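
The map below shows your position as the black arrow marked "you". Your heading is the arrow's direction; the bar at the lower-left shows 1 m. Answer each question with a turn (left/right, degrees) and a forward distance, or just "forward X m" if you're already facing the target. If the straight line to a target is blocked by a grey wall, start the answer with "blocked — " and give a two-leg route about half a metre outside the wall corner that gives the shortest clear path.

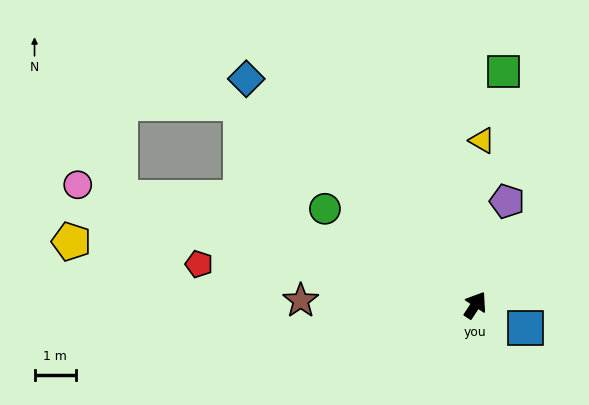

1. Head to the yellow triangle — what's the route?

turn left 31°, forward 4.0 m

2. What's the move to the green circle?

turn left 91°, forward 4.3 m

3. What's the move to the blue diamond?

turn left 79°, forward 7.8 m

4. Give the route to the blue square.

turn right 81°, forward 1.3 m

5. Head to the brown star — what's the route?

turn left 122°, forward 4.3 m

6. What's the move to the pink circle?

turn left 106°, forward 10.1 m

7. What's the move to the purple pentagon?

turn left 16°, forward 2.6 m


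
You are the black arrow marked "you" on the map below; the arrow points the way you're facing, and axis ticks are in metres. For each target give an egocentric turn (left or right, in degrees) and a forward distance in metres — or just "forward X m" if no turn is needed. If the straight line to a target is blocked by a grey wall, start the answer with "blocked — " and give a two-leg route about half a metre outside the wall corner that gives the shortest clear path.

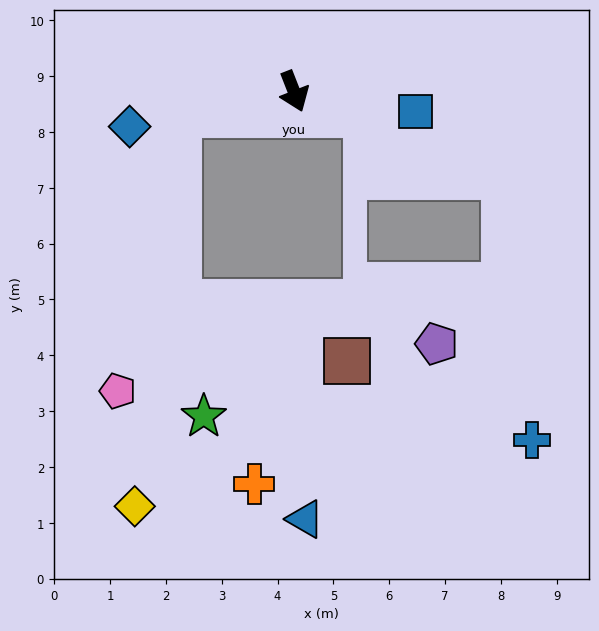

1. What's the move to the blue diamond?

turn right 99°, forward 3.0 m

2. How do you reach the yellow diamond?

blocked — turn right 100°, forward 2.1 m, then turn left 72°, forward 7.1 m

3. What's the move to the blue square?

turn left 59°, forward 2.2 m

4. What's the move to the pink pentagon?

blocked — turn right 100°, forward 2.1 m, then turn left 66°, forward 5.1 m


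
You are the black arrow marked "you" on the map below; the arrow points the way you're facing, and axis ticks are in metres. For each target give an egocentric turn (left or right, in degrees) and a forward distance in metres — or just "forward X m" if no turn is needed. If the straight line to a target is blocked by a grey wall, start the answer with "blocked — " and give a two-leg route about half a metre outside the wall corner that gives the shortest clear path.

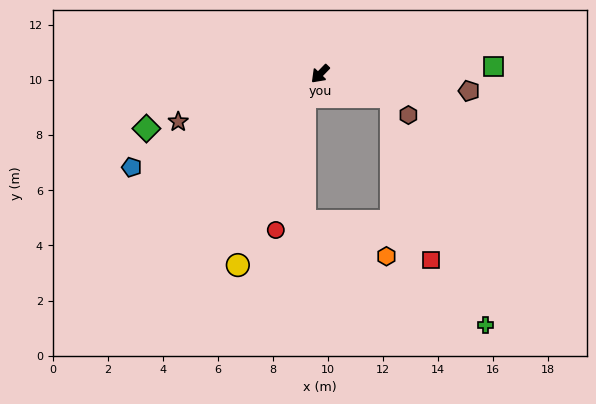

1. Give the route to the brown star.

turn right 27°, forward 5.4 m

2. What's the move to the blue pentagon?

turn right 20°, forward 7.6 m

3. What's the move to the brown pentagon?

turn left 128°, forward 5.4 m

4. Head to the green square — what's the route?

turn left 136°, forward 6.3 m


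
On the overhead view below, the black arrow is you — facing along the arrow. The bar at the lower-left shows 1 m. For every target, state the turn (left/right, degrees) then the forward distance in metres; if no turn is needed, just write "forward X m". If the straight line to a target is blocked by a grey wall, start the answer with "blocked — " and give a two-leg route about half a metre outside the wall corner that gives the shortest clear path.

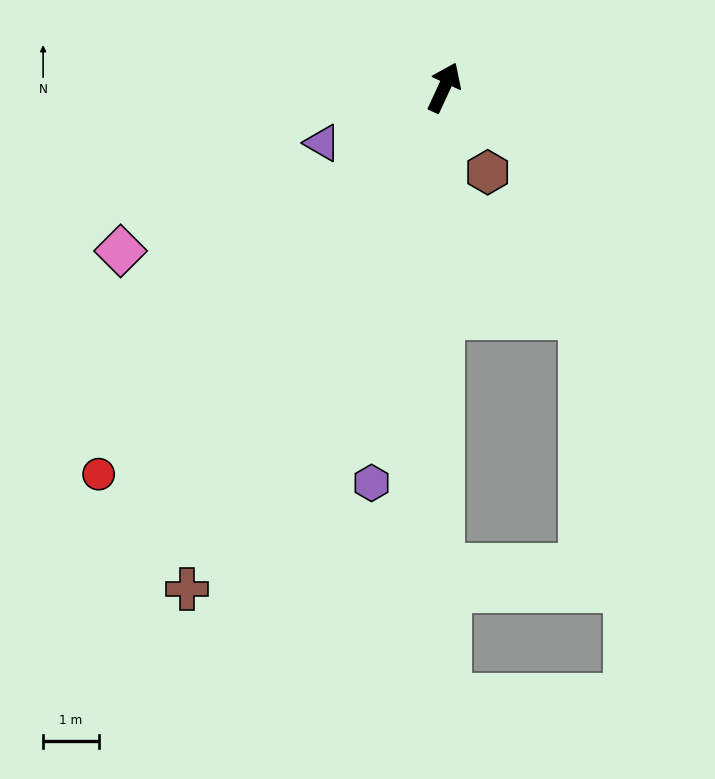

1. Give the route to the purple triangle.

turn left 139°, forward 2.4 m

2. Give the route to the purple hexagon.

turn right 166°, forward 7.2 m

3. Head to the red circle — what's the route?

turn left 163°, forward 9.3 m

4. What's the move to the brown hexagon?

turn right 128°, forward 1.7 m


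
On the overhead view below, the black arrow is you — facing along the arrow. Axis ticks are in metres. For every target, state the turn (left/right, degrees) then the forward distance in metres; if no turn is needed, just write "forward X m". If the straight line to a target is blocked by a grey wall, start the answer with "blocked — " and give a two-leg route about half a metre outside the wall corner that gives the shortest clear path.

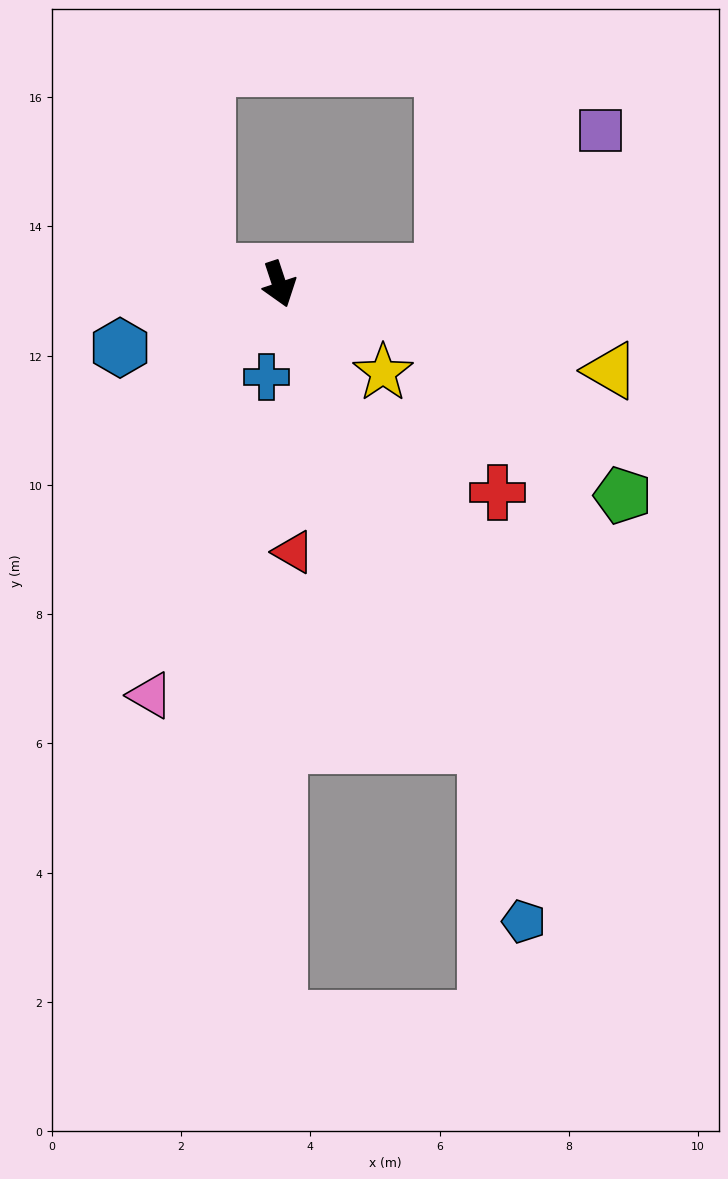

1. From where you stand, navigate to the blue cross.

turn right 26°, forward 1.5 m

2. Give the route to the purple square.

blocked — turn left 76°, forward 2.5 m, then turn left 37°, forward 3.3 m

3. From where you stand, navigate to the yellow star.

turn left 31°, forward 2.1 m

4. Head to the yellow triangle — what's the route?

turn left 57°, forward 5.3 m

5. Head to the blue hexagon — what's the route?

turn right 86°, forward 2.7 m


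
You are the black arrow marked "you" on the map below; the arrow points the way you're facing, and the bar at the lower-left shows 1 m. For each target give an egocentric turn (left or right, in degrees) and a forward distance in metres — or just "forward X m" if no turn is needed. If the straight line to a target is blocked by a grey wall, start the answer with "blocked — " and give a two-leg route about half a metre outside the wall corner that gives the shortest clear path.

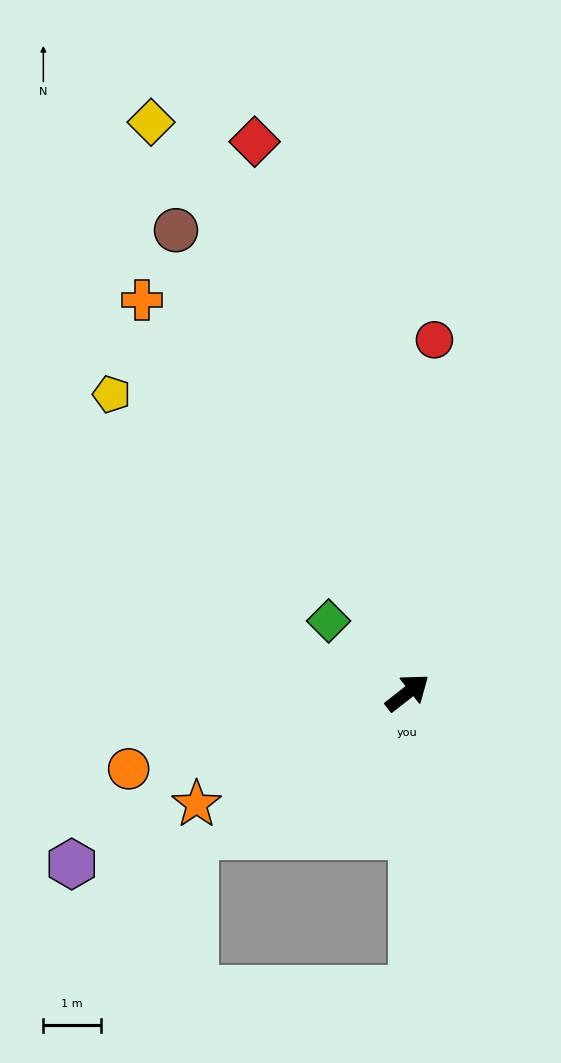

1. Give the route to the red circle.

turn left 48°, forward 6.2 m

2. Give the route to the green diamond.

turn left 100°, forward 1.9 m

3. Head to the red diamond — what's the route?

turn left 67°, forward 10.0 m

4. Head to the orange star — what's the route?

turn left 170°, forward 4.2 m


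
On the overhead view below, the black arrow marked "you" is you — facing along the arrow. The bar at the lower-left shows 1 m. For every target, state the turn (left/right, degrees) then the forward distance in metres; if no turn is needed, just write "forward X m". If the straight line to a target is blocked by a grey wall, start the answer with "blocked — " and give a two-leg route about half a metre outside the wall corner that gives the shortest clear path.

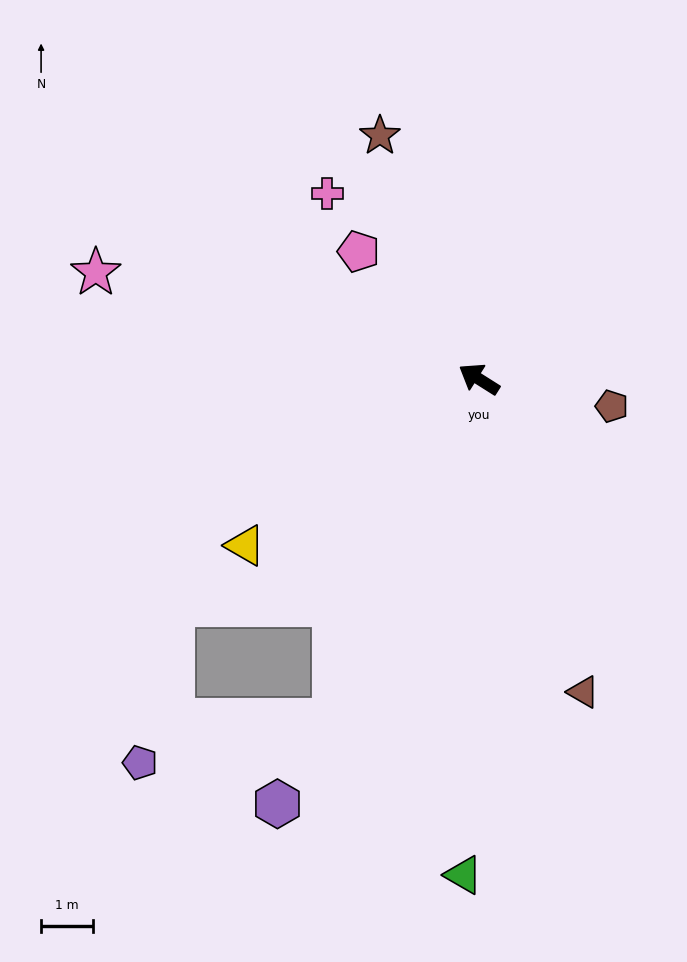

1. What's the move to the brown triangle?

turn left 141°, forward 6.3 m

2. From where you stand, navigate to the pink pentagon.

turn right 14°, forward 3.4 m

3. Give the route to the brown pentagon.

turn right 159°, forward 2.6 m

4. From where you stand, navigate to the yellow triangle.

turn left 68°, forward 5.5 m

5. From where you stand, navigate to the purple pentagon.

blocked — turn left 99°, forward 7.1 m, then turn right 54°, forward 3.8 m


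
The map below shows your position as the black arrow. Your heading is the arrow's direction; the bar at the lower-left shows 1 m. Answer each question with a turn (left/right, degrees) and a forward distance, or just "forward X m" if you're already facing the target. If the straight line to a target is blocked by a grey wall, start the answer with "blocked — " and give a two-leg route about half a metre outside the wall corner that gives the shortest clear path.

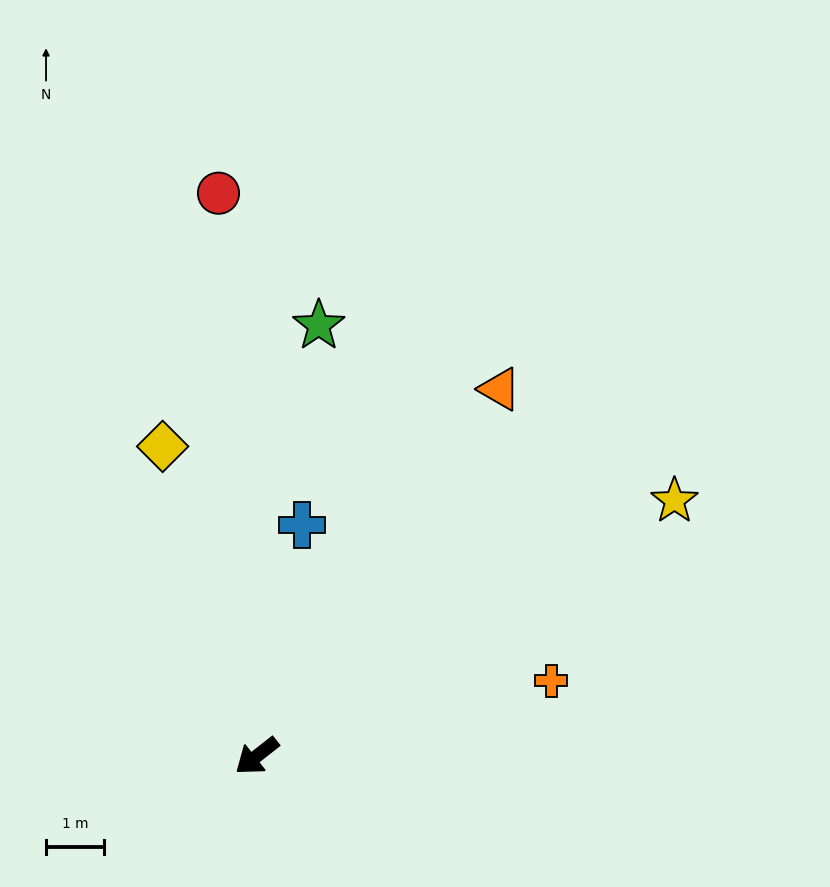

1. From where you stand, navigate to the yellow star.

turn left 173°, forward 8.4 m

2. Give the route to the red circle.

turn right 124°, forward 9.7 m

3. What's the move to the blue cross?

turn right 139°, forward 4.0 m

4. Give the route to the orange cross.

turn left 156°, forward 5.2 m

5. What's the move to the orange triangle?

turn right 162°, forward 7.5 m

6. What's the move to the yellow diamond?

turn right 111°, forward 5.5 m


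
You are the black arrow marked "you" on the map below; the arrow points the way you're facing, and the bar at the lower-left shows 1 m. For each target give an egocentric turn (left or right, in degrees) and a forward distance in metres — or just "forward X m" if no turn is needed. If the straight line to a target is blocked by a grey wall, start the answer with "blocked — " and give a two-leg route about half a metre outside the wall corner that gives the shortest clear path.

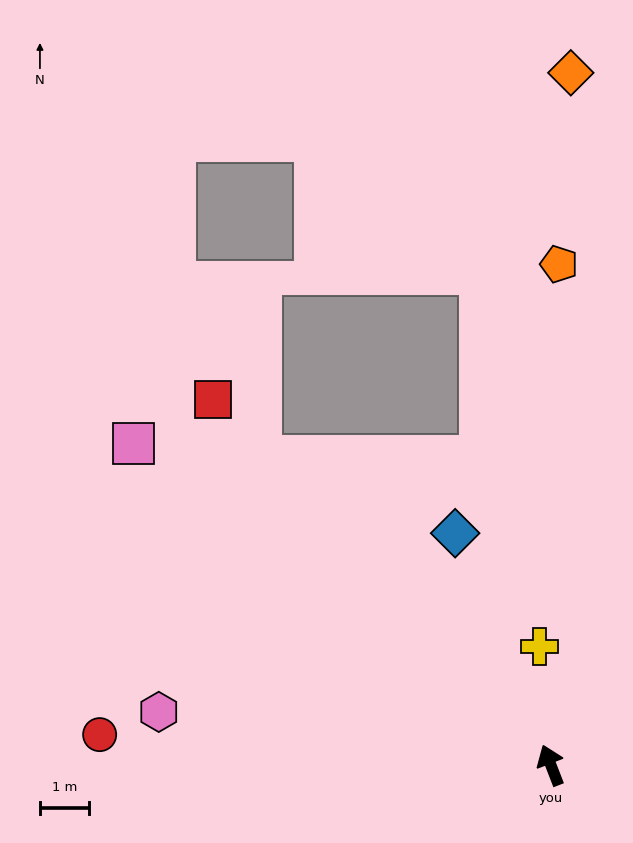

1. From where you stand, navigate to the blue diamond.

forward 5.1 m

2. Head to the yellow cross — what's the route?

turn right 16°, forward 2.4 m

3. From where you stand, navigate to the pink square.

turn left 31°, forward 10.7 m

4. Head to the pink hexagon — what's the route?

turn left 61°, forward 8.1 m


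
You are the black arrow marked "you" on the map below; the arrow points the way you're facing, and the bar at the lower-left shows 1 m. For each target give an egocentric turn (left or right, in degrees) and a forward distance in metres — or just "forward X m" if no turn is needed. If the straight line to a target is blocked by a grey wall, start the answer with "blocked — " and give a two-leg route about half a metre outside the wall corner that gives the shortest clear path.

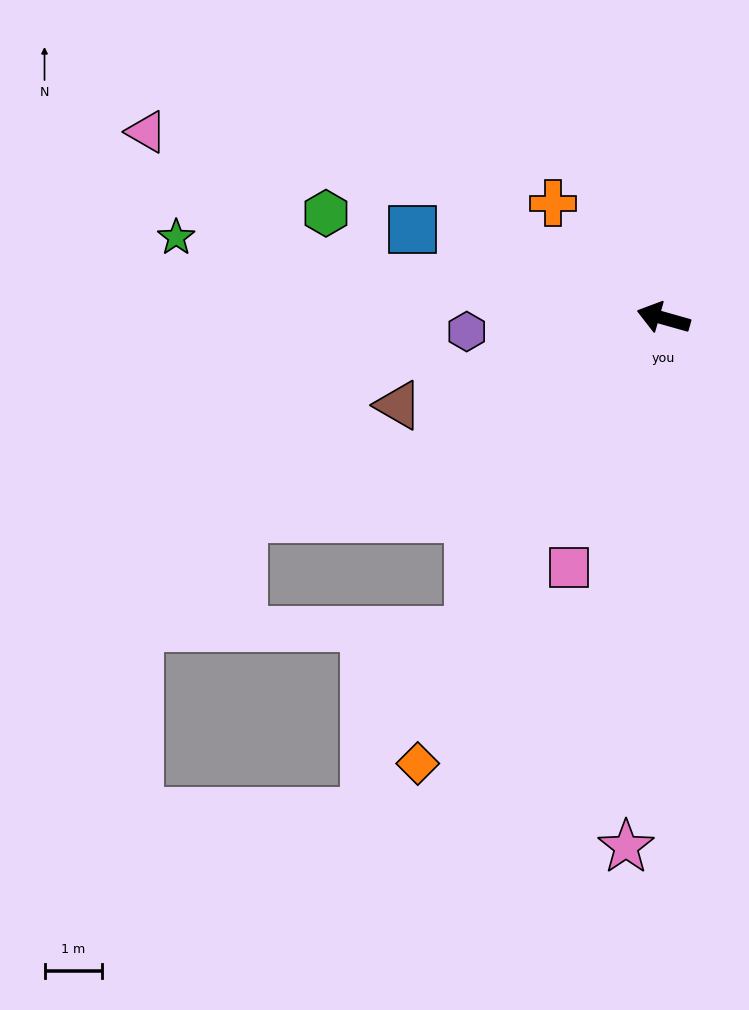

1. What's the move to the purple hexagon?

turn left 20°, forward 3.4 m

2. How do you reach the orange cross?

turn right 30°, forward 2.8 m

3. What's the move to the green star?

turn left 6°, forward 8.6 m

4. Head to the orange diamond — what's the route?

turn left 77°, forward 8.9 m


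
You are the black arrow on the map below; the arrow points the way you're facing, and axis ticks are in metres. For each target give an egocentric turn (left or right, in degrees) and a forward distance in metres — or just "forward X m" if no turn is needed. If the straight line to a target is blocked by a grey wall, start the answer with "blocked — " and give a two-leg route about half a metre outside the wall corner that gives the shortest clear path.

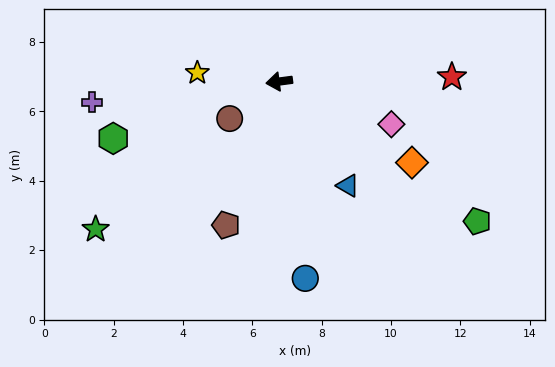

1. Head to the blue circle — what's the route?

turn left 90°, forward 5.7 m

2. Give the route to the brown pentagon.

turn left 62°, forward 4.4 m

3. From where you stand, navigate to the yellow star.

turn right 14°, forward 2.4 m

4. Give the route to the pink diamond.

turn left 152°, forward 3.5 m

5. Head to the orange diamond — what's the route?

turn left 141°, forward 4.5 m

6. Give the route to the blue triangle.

turn left 116°, forward 3.6 m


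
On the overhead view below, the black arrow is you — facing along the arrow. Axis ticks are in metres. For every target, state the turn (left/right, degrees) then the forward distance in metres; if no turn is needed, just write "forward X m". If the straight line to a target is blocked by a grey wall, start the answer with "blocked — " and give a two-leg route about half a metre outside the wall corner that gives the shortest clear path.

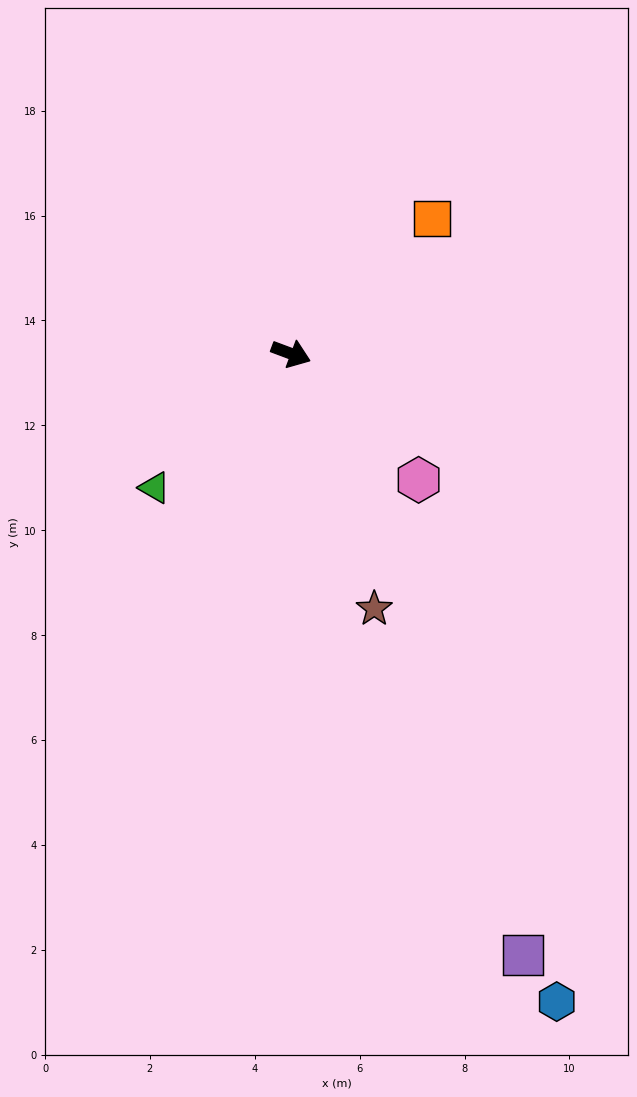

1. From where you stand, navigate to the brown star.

turn right 51°, forward 5.1 m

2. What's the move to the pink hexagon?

turn right 24°, forward 3.4 m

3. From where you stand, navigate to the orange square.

turn left 64°, forward 3.7 m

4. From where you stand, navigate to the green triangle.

turn right 115°, forward 3.6 m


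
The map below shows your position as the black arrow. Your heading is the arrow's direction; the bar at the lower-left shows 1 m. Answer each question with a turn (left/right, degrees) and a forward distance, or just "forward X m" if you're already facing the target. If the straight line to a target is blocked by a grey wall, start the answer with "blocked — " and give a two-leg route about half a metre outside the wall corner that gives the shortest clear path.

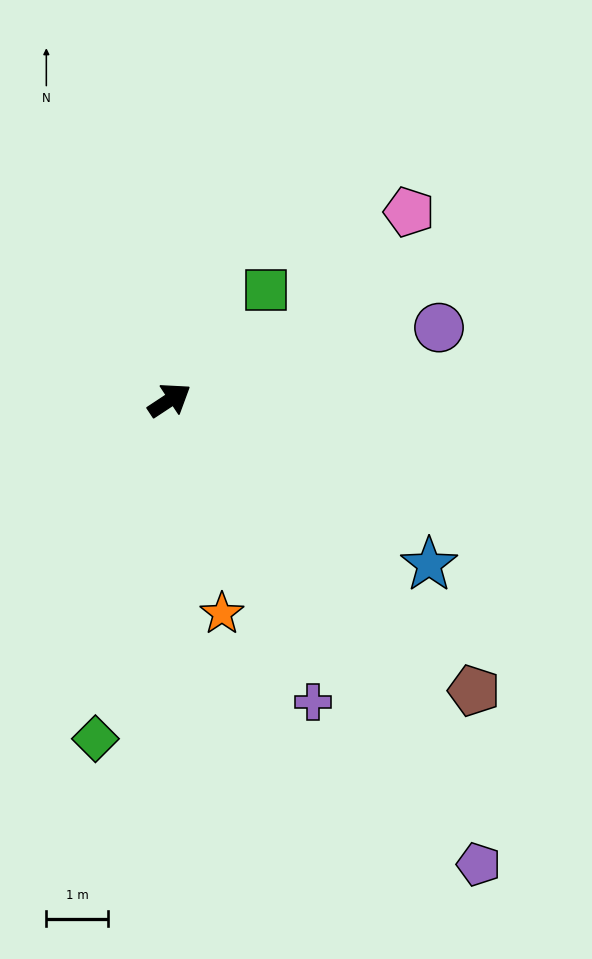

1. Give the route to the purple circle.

turn right 18°, forward 4.5 m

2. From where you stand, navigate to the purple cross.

turn right 98°, forward 5.4 m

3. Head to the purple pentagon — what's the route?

turn right 90°, forward 9.1 m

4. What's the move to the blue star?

turn right 66°, forward 5.0 m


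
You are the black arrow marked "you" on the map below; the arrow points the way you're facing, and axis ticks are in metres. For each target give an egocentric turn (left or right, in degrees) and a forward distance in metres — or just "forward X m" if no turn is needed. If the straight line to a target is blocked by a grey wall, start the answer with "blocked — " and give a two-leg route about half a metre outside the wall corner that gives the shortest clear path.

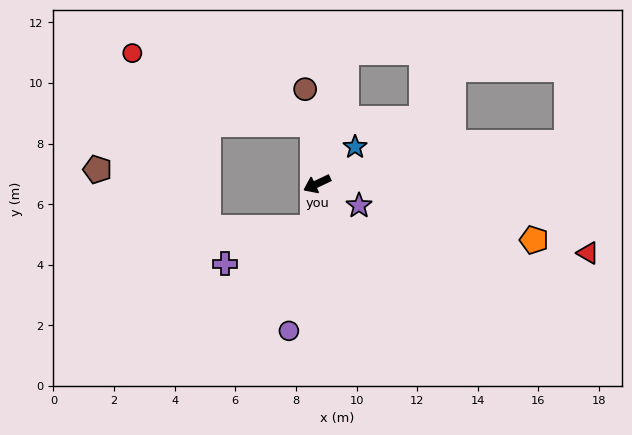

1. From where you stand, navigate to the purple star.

turn left 127°, forward 1.6 m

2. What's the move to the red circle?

blocked — turn right 111°, forward 2.0 m, then turn left 64°, forward 6.4 m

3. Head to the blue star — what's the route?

turn right 161°, forward 1.7 m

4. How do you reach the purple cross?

blocked — turn left 59°, forward 1.5 m, then turn right 62°, forward 3.1 m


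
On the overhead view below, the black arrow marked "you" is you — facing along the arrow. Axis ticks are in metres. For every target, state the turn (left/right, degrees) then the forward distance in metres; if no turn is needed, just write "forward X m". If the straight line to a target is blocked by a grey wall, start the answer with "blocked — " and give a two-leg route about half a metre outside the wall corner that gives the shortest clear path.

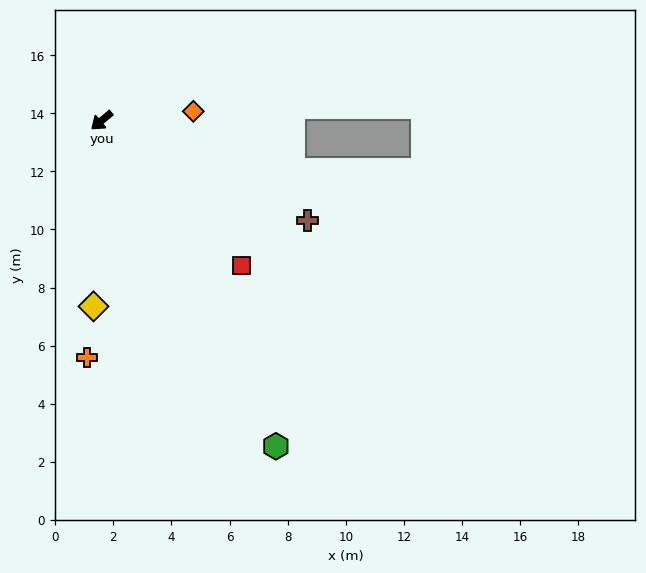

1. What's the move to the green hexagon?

turn left 78°, forward 12.7 m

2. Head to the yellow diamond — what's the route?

turn left 48°, forward 6.4 m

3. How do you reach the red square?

turn left 94°, forward 6.9 m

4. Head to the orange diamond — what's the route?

turn left 146°, forward 3.2 m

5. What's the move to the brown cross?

turn left 114°, forward 7.9 m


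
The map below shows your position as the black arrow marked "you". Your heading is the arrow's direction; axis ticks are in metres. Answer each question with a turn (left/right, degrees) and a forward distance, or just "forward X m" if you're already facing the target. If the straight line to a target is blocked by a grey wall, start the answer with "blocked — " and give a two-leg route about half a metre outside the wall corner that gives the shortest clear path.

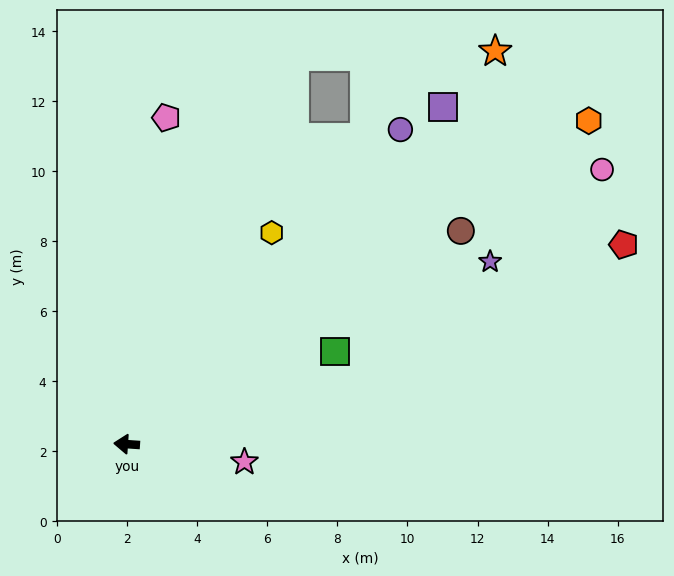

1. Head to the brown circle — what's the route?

turn right 144°, forward 11.3 m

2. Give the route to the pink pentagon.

turn right 93°, forward 9.4 m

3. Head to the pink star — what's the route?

turn left 175°, forward 3.4 m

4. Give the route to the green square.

turn right 152°, forward 6.5 m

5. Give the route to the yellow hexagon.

turn right 121°, forward 7.3 m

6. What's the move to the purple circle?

turn right 127°, forward 11.9 m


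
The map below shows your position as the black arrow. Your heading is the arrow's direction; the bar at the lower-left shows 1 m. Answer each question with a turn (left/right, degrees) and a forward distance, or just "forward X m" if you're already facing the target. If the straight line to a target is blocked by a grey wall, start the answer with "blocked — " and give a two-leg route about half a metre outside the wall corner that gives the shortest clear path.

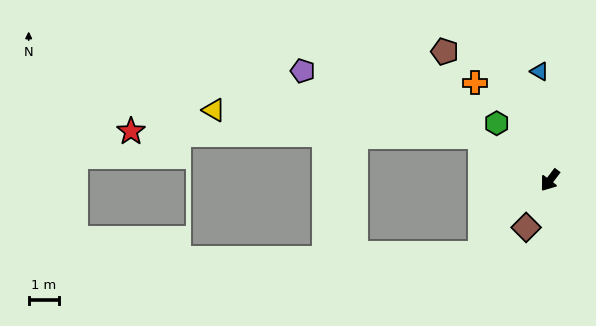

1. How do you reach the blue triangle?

turn right 137°, forward 3.6 m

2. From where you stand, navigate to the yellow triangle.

blocked — turn right 85°, forward 2.7 m, then turn left 26°, forward 8.8 m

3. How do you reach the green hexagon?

turn right 100°, forward 2.6 m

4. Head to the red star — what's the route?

blocked — turn right 85°, forward 2.7 m, then turn left 31°, forward 11.5 m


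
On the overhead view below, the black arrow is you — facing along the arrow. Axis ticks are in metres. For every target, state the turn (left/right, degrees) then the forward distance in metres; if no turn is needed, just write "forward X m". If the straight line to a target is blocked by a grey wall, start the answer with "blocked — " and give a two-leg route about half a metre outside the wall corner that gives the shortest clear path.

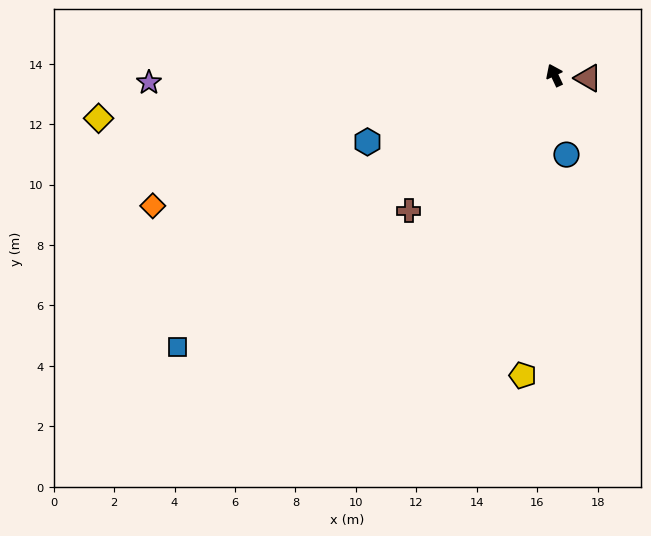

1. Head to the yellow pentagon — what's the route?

turn left 149°, forward 10.0 m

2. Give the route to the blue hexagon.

turn left 84°, forward 6.6 m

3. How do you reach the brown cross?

turn left 108°, forward 6.6 m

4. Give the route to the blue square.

turn left 101°, forward 15.4 m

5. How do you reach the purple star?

turn left 66°, forward 13.4 m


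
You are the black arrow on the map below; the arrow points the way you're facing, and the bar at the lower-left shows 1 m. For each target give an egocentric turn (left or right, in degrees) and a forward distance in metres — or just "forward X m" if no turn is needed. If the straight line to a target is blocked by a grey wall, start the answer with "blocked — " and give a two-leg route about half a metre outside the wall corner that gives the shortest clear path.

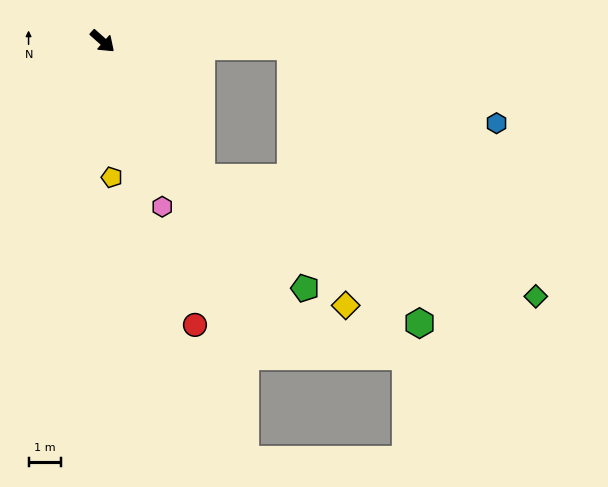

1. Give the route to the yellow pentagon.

turn right 44°, forward 4.2 m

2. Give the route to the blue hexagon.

blocked — turn left 40°, forward 5.8 m, then turn right 19°, forward 6.7 m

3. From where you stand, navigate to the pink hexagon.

turn right 29°, forward 5.4 m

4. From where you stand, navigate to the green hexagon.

blocked — turn right 12°, forward 5.2 m, then turn left 20°, forward 8.0 m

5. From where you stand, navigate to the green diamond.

blocked — turn right 12°, forward 5.2 m, then turn left 34°, forward 10.9 m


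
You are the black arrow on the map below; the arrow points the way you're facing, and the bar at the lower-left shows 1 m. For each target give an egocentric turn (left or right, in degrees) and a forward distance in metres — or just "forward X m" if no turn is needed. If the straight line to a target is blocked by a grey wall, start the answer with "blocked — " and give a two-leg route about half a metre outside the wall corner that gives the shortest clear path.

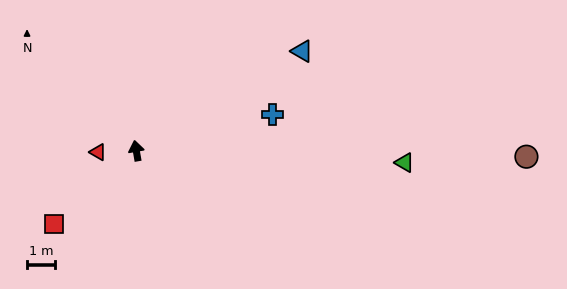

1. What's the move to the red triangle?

turn left 82°, forward 1.4 m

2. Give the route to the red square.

turn left 122°, forward 3.9 m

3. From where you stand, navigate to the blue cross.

turn right 85°, forward 5.0 m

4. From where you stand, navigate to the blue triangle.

turn right 69°, forward 6.9 m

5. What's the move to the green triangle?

turn right 102°, forward 9.6 m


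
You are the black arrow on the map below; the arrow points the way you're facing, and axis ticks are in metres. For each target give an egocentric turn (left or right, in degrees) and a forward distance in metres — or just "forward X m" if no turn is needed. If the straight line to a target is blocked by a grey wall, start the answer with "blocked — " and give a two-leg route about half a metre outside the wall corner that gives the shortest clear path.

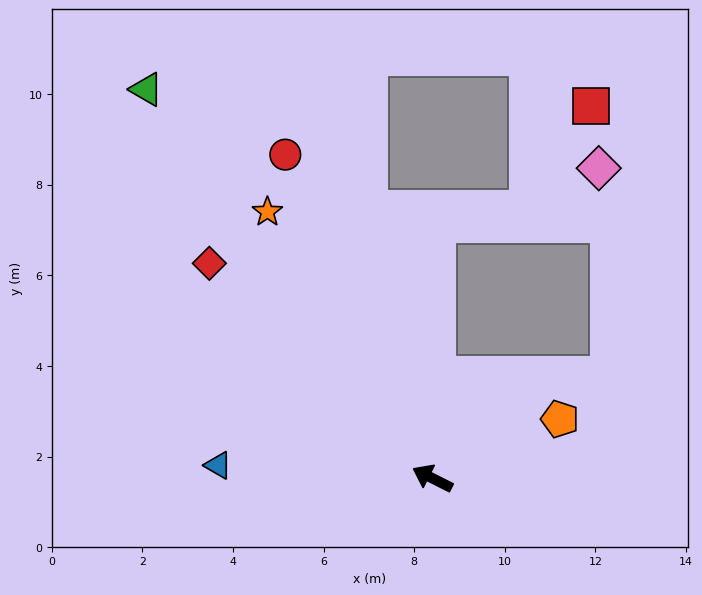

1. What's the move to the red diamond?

turn right 17°, forward 6.8 m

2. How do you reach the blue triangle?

turn left 23°, forward 4.7 m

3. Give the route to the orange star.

turn right 32°, forward 6.9 m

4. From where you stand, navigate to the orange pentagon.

turn right 128°, forward 3.1 m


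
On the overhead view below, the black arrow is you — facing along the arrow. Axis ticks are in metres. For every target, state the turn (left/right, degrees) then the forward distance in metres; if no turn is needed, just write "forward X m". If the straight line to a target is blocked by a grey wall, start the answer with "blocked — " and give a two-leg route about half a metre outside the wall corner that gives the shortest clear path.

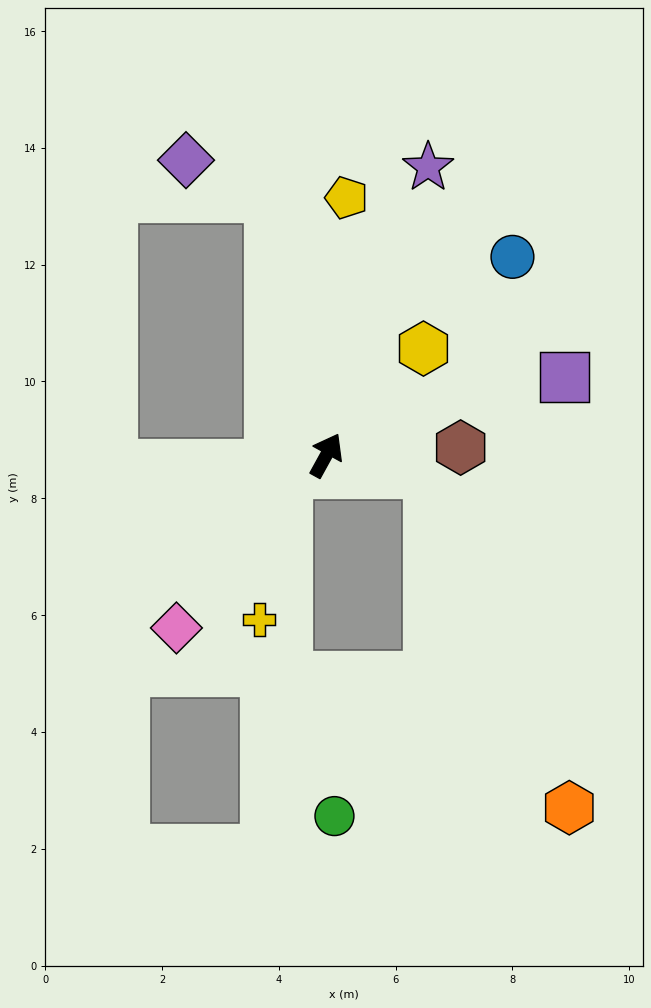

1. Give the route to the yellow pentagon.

turn left 24°, forward 4.4 m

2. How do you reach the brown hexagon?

turn right 58°, forward 2.3 m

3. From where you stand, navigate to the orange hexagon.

blocked — turn right 71°, forward 1.8 m, then turn right 57°, forward 6.2 m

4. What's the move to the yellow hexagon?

turn right 14°, forward 2.5 m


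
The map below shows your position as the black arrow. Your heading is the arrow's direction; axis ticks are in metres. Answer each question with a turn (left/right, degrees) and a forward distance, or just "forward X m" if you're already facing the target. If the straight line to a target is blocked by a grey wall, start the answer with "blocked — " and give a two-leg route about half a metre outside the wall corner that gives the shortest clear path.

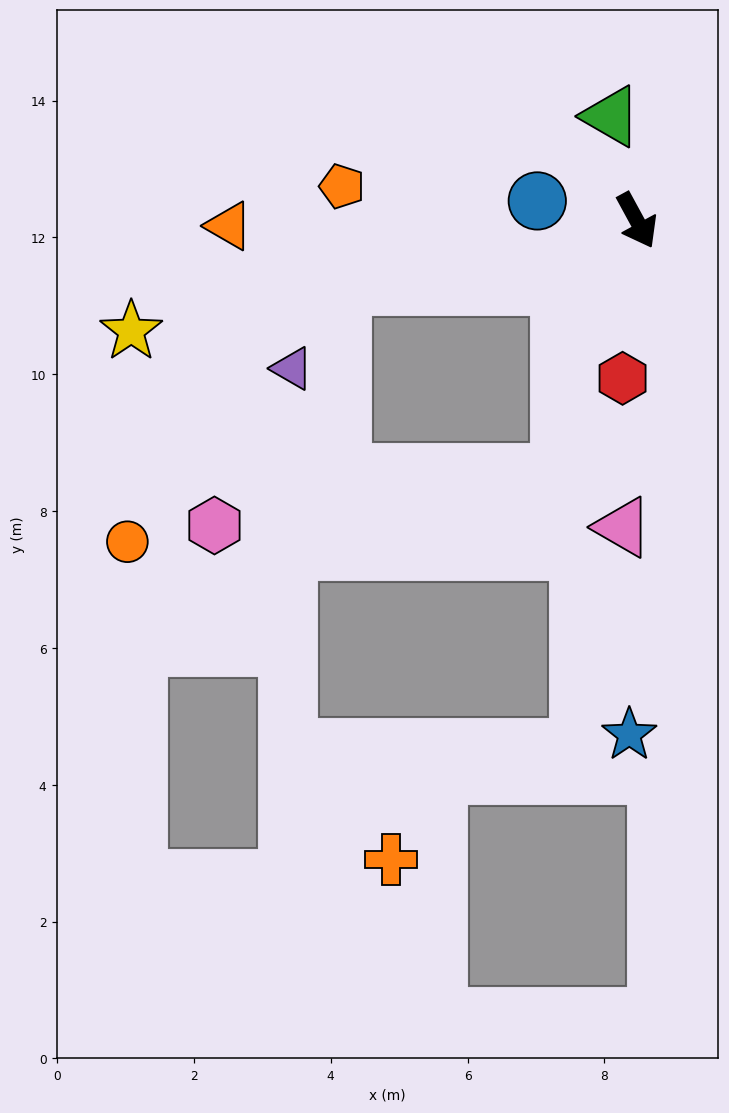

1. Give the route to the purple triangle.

blocked — turn right 106°, forward 4.4 m, then turn left 46°, forward 1.4 m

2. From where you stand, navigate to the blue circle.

turn right 130°, forward 1.5 m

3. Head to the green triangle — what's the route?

turn left 165°, forward 1.6 m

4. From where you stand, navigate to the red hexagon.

turn right 34°, forward 2.3 m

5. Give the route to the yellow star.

turn right 106°, forward 7.6 m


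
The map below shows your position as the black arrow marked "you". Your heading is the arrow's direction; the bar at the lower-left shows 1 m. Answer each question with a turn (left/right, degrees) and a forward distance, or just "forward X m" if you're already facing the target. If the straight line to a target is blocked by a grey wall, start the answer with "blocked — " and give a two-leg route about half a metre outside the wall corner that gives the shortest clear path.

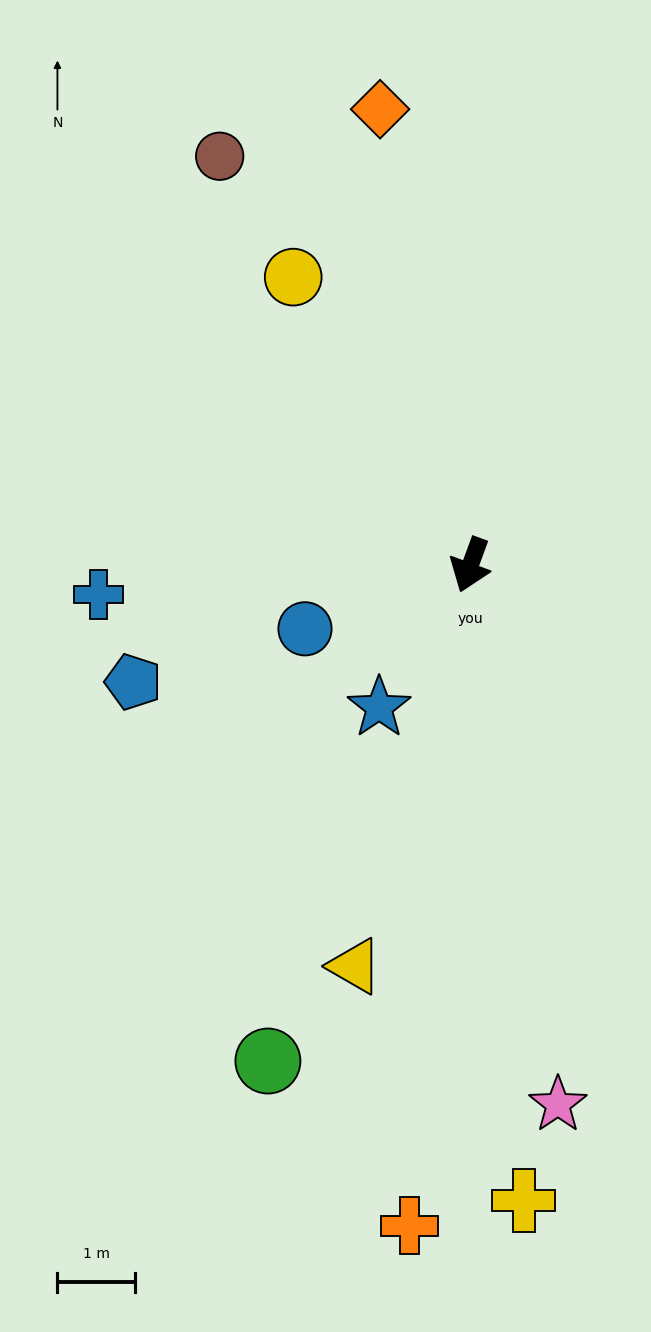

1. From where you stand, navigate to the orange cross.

turn left 15°, forward 8.6 m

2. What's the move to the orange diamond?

turn right 149°, forward 6.0 m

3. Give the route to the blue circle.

turn right 49°, forward 2.3 m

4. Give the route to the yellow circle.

turn right 128°, forward 4.4 m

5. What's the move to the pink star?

turn left 29°, forward 7.1 m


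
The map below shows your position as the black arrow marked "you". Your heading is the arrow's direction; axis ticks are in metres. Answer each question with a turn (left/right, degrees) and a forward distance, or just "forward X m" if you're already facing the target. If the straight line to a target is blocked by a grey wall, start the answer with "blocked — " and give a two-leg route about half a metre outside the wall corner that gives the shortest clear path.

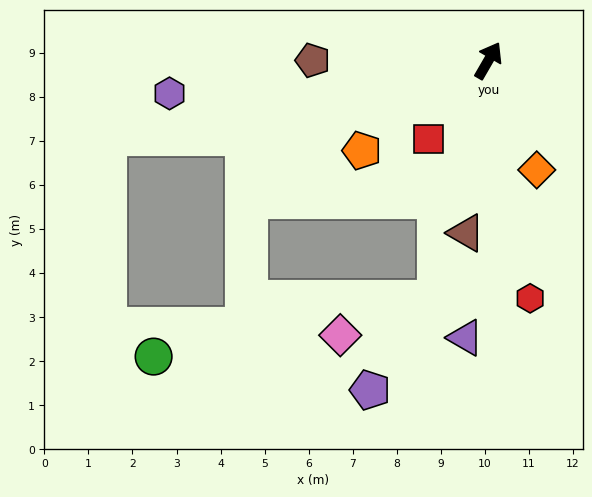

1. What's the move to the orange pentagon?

turn left 155°, forward 3.5 m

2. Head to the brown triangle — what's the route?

turn right 157°, forward 3.9 m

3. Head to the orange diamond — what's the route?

turn right 126°, forward 2.7 m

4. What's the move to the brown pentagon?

turn left 120°, forward 4.0 m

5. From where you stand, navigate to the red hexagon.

turn right 140°, forward 5.5 m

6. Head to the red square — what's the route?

turn left 173°, forward 2.2 m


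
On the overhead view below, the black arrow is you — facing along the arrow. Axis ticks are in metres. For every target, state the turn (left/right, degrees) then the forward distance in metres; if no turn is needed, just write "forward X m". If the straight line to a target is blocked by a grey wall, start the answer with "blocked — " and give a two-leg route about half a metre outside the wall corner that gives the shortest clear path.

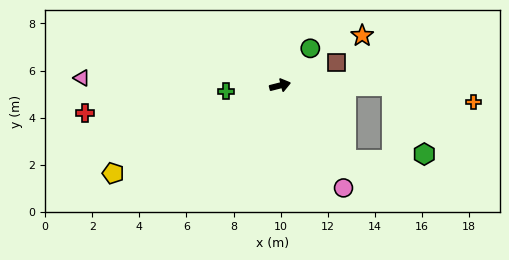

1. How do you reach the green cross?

turn left 172°, forward 2.3 m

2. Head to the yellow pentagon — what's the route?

turn right 167°, forward 8.0 m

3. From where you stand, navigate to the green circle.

turn left 37°, forward 2.0 m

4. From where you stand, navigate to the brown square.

turn left 8°, forward 2.6 m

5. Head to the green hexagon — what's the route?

blocked — turn right 15°, forward 4.7 m, then turn right 64°, forward 3.2 m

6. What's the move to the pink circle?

turn right 73°, forward 5.1 m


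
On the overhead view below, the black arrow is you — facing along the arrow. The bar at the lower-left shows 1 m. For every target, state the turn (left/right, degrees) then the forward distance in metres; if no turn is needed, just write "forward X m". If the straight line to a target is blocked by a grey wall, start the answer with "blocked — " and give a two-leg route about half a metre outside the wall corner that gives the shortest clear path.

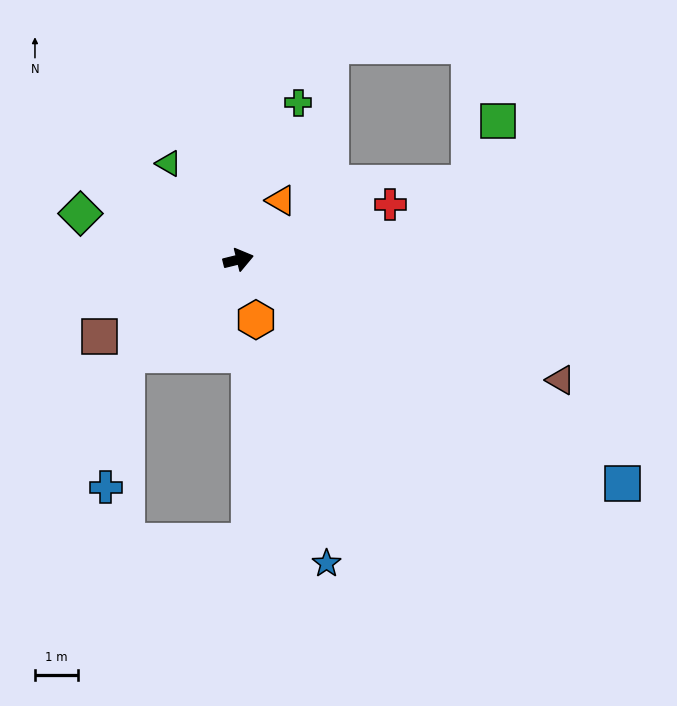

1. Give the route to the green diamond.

turn left 150°, forward 3.9 m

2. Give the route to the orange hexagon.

turn right 87°, forward 1.5 m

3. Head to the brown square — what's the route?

turn right 165°, forward 3.7 m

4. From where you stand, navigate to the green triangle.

turn left 112°, forward 2.8 m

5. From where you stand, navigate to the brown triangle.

turn right 34°, forward 8.1 m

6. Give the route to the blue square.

turn right 44°, forward 10.4 m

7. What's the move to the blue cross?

blocked — turn right 153°, forward 3.4 m, then turn left 40°, forward 3.1 m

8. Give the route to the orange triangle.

turn left 40°, forward 1.7 m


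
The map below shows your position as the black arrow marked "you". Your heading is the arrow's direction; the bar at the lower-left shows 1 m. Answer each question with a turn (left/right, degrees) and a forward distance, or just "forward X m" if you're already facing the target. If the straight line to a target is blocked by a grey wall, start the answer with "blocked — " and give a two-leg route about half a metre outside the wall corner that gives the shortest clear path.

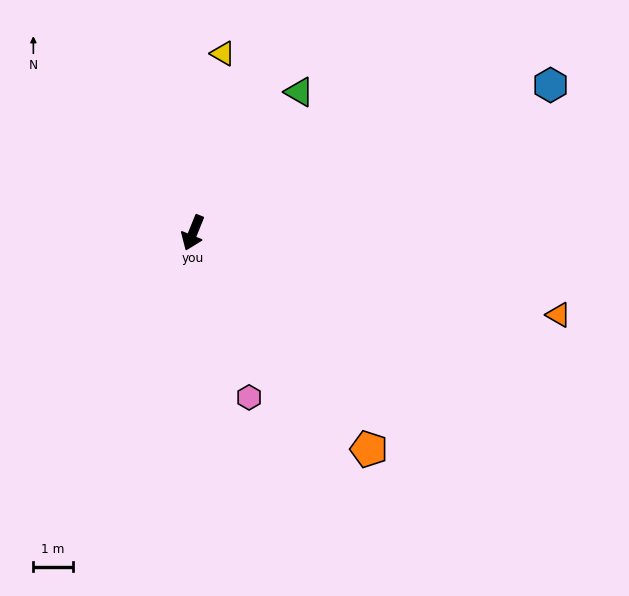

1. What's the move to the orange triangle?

turn left 99°, forward 9.5 m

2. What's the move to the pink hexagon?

turn left 41°, forward 4.4 m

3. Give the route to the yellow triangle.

turn right 167°, forward 4.6 m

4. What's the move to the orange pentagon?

turn left 61°, forward 7.1 m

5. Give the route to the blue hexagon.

turn left 134°, forward 9.8 m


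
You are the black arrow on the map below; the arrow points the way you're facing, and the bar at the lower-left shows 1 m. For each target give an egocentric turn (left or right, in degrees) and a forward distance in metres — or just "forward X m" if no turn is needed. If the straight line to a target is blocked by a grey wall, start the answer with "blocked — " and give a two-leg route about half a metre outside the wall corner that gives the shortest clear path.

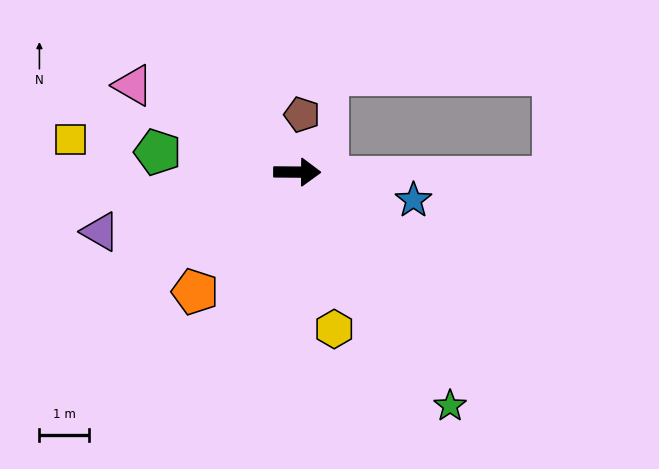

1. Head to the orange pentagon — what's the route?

turn right 130°, forward 3.2 m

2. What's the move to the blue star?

turn right 13°, forward 2.4 m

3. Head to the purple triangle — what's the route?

turn right 163°, forward 4.1 m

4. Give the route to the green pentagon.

turn left 172°, forward 2.8 m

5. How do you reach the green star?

turn right 56°, forward 5.6 m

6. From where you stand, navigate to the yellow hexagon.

turn right 76°, forward 3.2 m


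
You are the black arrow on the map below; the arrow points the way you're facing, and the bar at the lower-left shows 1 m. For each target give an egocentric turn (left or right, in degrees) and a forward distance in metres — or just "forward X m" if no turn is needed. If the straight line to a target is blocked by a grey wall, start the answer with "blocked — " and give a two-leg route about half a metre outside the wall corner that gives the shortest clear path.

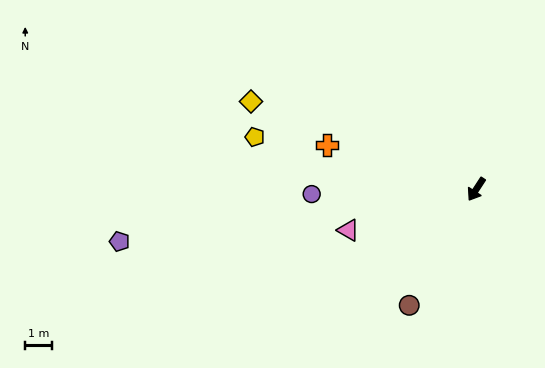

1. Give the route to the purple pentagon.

turn right 49°, forward 13.2 m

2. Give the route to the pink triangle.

turn right 39°, forward 4.9 m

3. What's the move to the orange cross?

turn right 73°, forward 5.7 m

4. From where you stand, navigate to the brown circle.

turn left 3°, forward 4.9 m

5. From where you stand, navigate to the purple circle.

turn right 55°, forward 6.0 m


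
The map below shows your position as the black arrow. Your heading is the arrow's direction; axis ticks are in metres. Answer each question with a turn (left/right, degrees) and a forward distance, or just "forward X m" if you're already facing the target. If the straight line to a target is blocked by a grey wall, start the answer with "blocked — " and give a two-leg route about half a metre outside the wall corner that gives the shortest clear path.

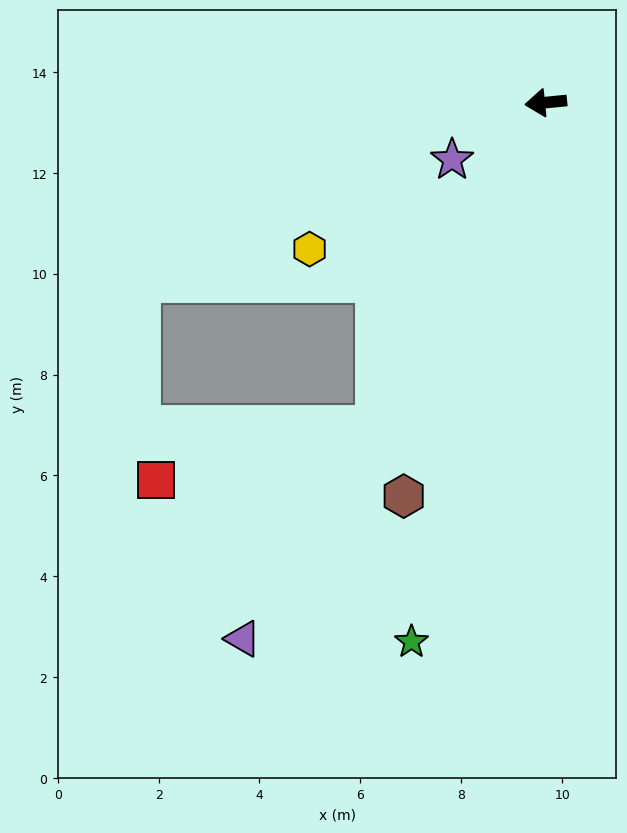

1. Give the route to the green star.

turn left 70°, forward 11.0 m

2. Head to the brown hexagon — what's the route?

turn left 64°, forward 8.3 m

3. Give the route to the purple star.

turn left 26°, forward 2.2 m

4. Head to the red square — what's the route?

blocked — turn left 57°, forward 7.3 m, then turn right 49°, forward 4.5 m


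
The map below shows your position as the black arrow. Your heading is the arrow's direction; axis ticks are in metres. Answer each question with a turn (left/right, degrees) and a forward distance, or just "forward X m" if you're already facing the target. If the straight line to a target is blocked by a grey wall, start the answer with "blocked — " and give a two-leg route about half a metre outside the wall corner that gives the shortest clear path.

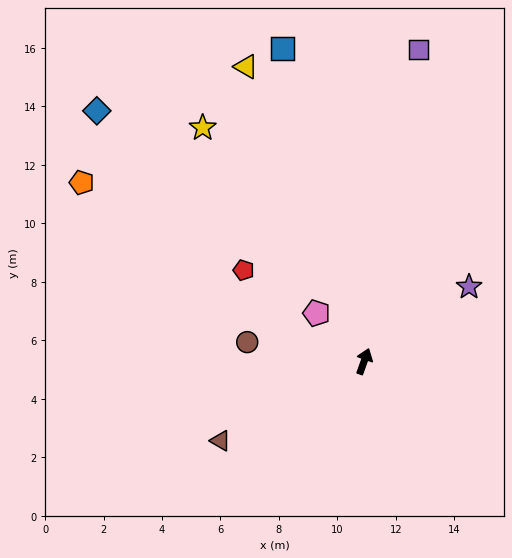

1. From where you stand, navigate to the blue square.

turn left 34°, forward 11.1 m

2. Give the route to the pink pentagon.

turn left 64°, forward 2.3 m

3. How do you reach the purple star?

turn right 35°, forward 4.4 m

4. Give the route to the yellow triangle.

turn left 42°, forward 10.9 m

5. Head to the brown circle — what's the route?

turn left 100°, forward 4.1 m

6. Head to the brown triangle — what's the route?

turn left 139°, forward 5.6 m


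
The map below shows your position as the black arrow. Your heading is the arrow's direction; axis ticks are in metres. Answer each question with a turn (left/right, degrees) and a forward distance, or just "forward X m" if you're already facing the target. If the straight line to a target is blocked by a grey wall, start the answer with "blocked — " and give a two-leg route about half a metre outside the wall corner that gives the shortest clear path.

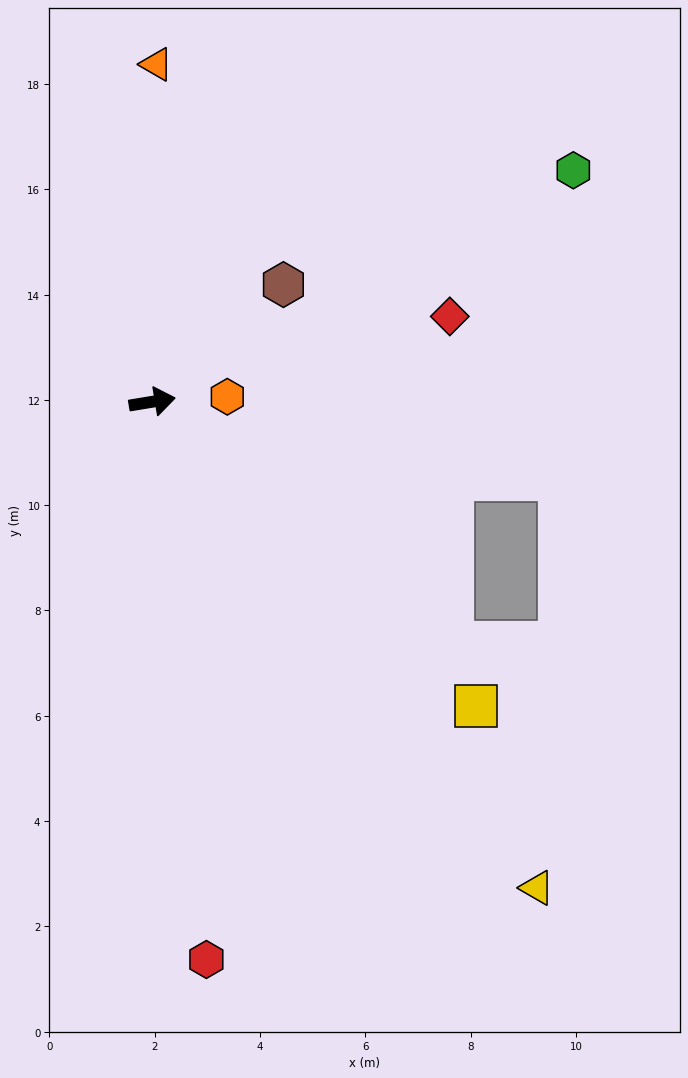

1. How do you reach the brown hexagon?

turn left 32°, forward 3.3 m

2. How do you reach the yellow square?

turn right 53°, forward 8.4 m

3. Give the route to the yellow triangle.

turn right 61°, forward 11.8 m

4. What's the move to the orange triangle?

turn left 80°, forward 6.4 m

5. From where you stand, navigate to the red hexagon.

turn right 94°, forward 10.6 m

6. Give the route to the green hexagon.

turn left 19°, forward 9.1 m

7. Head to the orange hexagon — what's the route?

turn right 6°, forward 1.4 m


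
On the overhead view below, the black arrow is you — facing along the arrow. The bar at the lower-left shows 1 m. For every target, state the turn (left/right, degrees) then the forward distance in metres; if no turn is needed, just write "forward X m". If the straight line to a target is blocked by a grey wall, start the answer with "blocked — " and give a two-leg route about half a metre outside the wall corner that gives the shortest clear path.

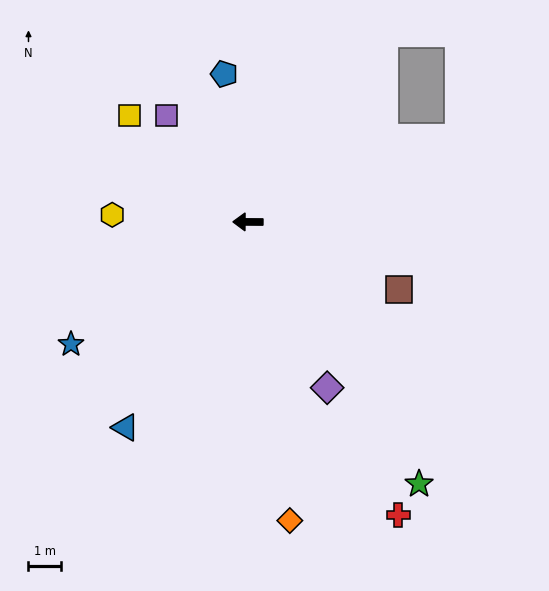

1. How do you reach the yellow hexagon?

turn right 3°, forward 4.2 m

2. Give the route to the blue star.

turn left 35°, forward 6.7 m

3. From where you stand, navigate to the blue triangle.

turn left 60°, forward 7.4 m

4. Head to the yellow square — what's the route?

turn right 42°, forward 4.9 m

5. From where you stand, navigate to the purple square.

turn right 52°, forward 4.2 m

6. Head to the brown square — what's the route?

turn left 156°, forward 5.2 m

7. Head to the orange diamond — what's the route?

turn left 98°, forward 9.4 m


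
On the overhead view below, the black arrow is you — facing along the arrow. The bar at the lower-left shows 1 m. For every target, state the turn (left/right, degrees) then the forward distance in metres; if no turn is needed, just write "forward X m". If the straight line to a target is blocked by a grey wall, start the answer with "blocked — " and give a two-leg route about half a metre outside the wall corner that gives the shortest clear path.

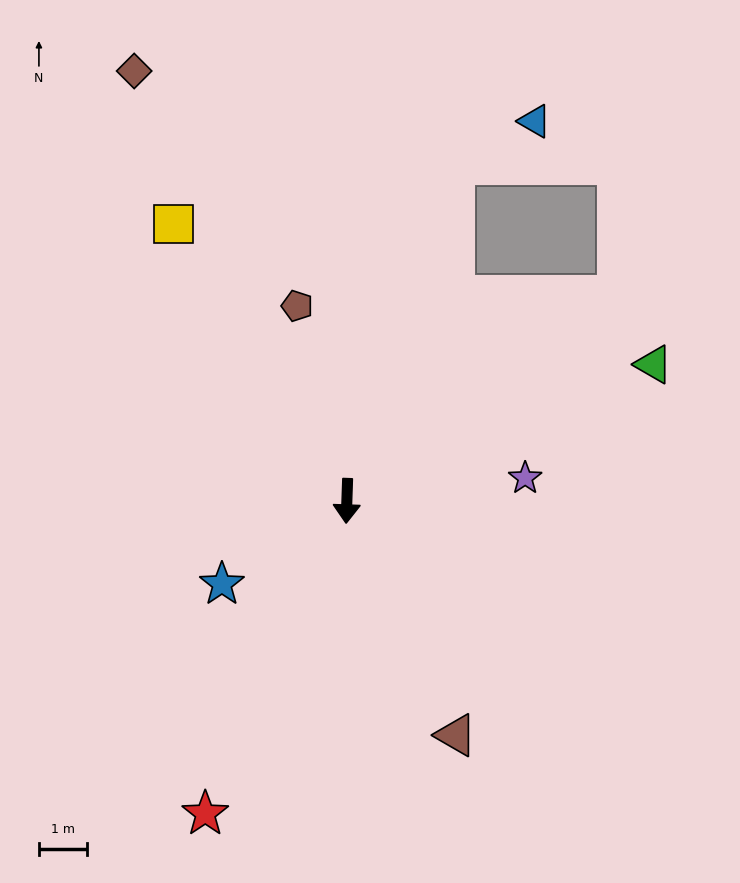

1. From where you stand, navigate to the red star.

turn right 22°, forward 7.1 m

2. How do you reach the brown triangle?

turn left 27°, forward 5.4 m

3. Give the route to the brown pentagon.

turn right 164°, forward 4.2 m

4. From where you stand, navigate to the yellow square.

turn right 146°, forward 6.8 m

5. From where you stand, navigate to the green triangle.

turn left 116°, forward 7.0 m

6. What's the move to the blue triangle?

blocked — turn left 164°, forward 7.3 m, then turn right 44°, forward 1.9 m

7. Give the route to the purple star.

turn left 99°, forward 3.7 m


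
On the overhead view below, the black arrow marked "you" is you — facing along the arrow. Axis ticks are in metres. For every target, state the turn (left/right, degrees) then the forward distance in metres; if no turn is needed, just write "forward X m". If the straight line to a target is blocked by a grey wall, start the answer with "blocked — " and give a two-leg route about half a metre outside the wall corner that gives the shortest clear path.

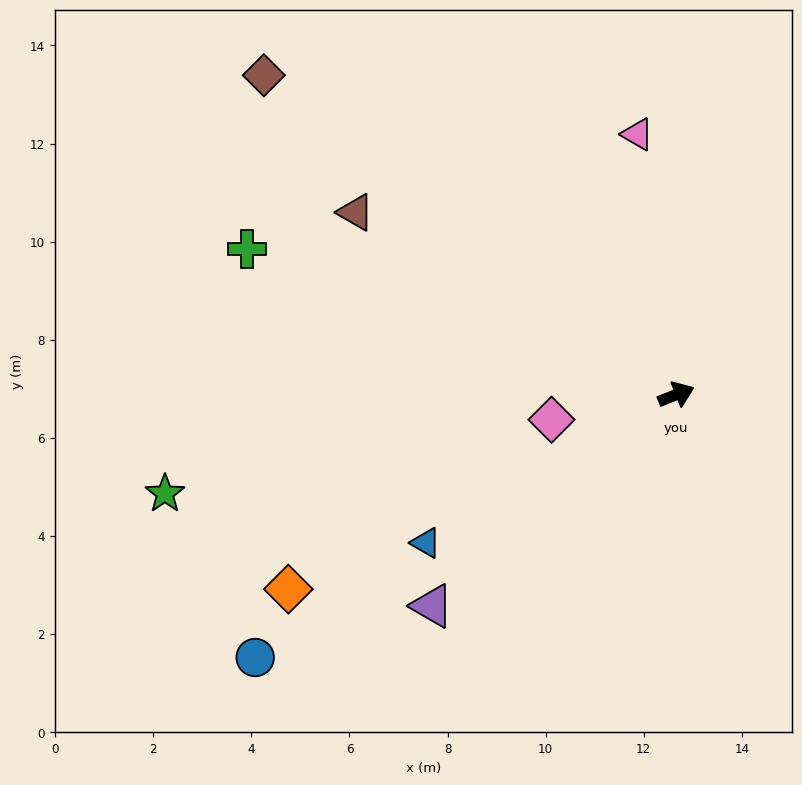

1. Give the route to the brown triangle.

turn left 129°, forward 7.5 m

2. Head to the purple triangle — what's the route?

turn right 161°, forward 6.6 m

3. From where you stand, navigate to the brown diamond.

turn left 121°, forward 10.6 m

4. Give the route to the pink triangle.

turn left 77°, forward 5.4 m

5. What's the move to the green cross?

turn left 140°, forward 9.2 m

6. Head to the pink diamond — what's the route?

turn left 170°, forward 2.6 m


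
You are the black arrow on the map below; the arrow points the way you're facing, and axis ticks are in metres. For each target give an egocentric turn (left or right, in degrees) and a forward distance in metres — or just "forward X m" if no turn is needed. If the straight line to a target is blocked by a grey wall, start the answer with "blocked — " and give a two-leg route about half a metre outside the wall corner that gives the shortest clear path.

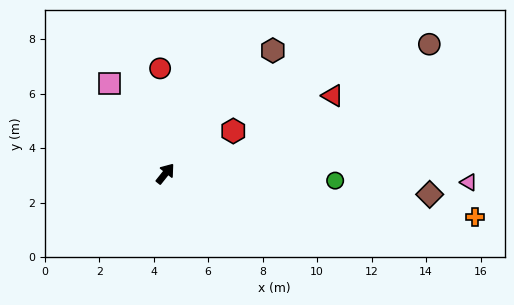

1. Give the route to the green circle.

turn right 54°, forward 6.2 m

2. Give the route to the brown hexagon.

turn right 2°, forward 6.0 m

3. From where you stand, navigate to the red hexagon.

turn right 19°, forward 2.9 m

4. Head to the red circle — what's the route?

turn left 41°, forward 3.9 m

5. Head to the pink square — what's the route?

turn left 70°, forward 3.9 m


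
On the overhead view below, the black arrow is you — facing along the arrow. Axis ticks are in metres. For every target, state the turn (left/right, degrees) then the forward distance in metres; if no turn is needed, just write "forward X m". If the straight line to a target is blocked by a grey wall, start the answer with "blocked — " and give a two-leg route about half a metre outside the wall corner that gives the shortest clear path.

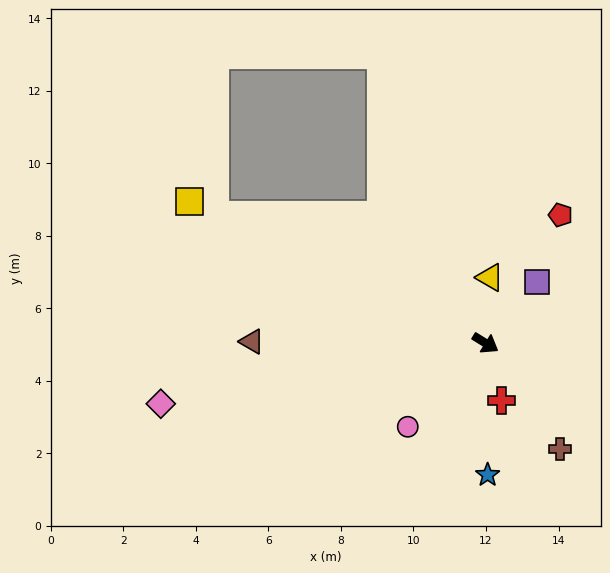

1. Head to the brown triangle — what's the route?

turn right 149°, forward 6.4 m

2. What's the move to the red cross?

turn right 43°, forward 1.6 m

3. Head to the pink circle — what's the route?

turn right 101°, forward 3.1 m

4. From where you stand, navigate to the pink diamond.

turn right 138°, forward 9.1 m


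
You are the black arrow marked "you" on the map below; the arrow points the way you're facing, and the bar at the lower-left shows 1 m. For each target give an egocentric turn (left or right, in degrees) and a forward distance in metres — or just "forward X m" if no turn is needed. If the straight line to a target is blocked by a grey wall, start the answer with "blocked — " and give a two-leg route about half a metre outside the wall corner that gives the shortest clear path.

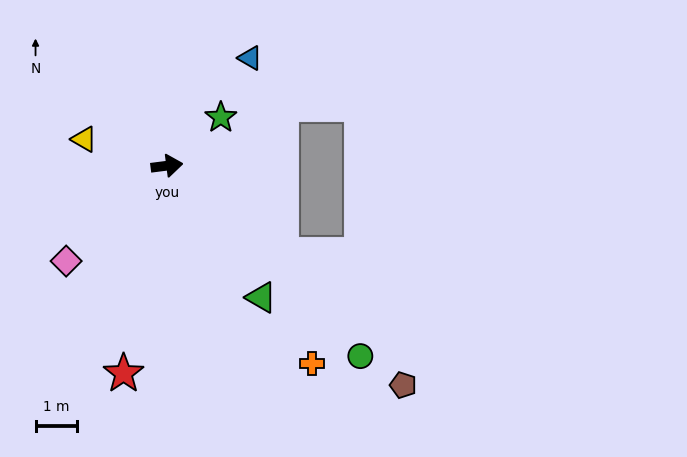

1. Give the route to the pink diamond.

turn right 144°, forward 3.4 m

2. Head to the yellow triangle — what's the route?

turn left 155°, forward 2.1 m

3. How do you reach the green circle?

turn right 52°, forward 6.6 m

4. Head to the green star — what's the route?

turn left 35°, forward 1.8 m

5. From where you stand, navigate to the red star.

turn right 109°, forward 5.2 m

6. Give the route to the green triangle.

turn right 62°, forward 3.9 m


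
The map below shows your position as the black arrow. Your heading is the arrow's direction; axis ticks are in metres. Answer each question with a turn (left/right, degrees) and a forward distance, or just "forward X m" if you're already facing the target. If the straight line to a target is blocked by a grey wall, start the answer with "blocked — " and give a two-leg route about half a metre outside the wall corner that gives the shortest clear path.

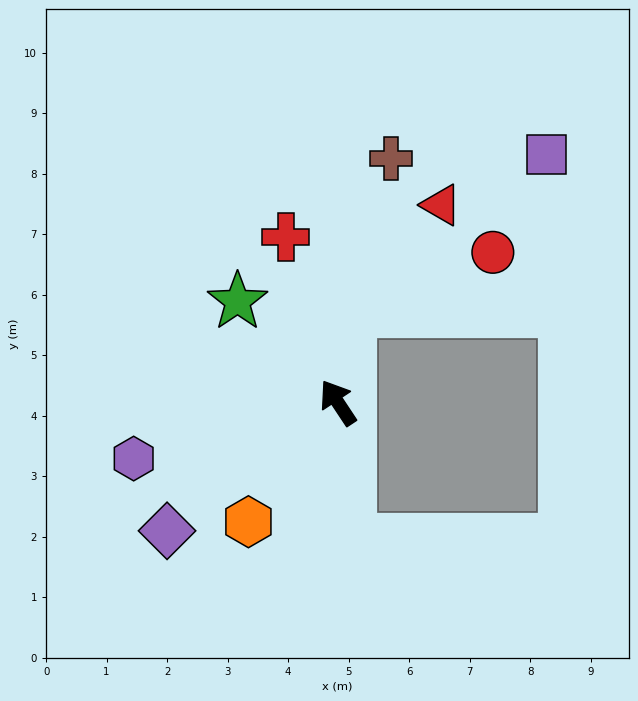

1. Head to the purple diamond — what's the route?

turn left 93°, forward 3.5 m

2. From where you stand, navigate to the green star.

turn left 11°, forward 2.4 m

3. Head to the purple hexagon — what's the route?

turn left 72°, forward 3.5 m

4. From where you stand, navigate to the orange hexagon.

turn left 110°, forward 2.5 m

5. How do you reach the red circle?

blocked — turn right 41°, forward 1.5 m, then turn right 60°, forward 2.5 m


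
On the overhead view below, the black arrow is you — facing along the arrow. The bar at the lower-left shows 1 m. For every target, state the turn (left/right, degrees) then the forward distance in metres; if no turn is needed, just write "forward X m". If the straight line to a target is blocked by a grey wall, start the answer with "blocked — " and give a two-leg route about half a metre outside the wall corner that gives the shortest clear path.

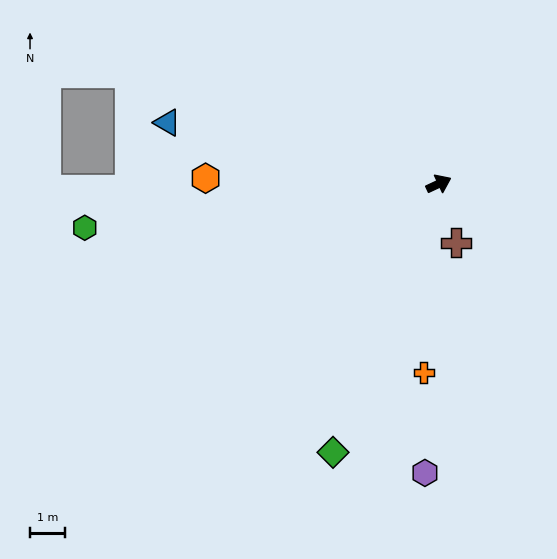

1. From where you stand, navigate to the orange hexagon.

turn left 154°, forward 6.6 m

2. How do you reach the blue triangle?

turn left 142°, forward 7.9 m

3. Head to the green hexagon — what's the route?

turn left 162°, forward 10.1 m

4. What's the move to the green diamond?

turn right 137°, forward 8.2 m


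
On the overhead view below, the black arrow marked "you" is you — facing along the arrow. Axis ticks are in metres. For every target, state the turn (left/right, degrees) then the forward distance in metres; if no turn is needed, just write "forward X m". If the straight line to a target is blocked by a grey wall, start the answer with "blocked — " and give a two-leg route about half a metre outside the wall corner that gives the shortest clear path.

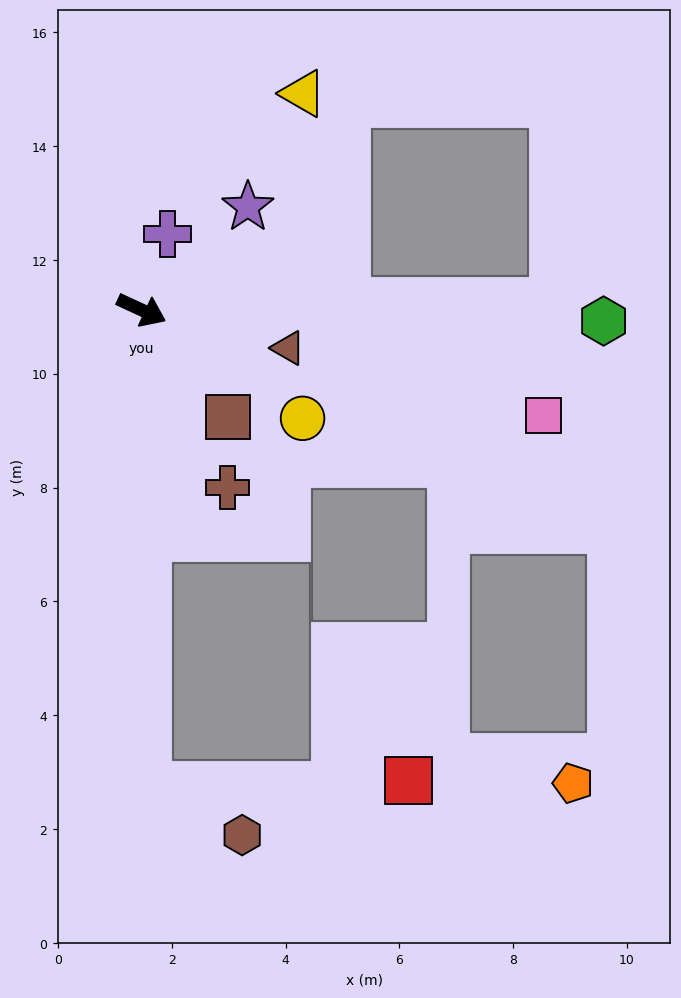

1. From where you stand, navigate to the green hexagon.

turn left 23°, forward 8.1 m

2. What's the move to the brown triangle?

turn left 10°, forward 2.7 m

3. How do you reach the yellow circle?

turn right 9°, forward 3.4 m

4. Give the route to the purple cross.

turn left 96°, forward 1.4 m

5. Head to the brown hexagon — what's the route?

blocked — turn right 64°, forward 8.4 m, then turn left 61°, forward 1.9 m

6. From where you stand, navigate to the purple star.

turn left 69°, forward 2.6 m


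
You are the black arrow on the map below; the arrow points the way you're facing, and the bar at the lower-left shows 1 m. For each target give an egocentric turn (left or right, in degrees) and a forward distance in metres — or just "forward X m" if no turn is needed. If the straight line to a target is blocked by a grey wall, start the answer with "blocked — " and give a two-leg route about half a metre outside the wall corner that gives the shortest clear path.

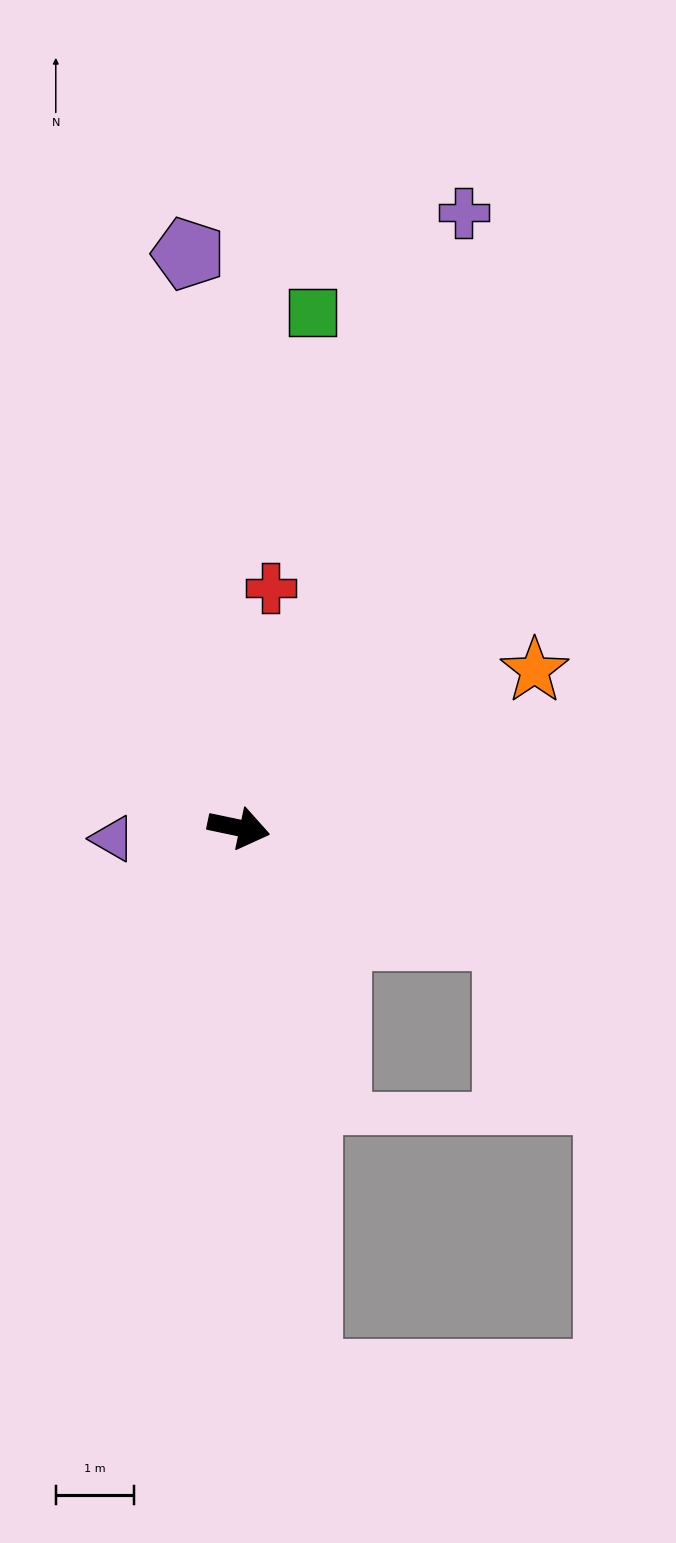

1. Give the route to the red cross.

turn left 94°, forward 3.1 m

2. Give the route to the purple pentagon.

turn left 107°, forward 7.4 m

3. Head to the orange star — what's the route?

turn left 40°, forward 4.3 m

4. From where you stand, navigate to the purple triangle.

turn right 163°, forward 1.6 m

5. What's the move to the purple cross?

turn left 82°, forward 8.4 m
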